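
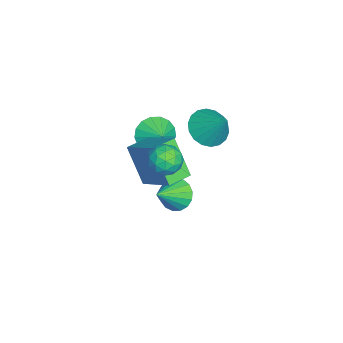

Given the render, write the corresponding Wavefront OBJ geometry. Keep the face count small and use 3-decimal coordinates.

v -1.077 -0.219 -3.753
v -0.511 -0.318 -4.472
v 0.037 -1.021 -2.767
v -0.391 0.066 -4.296
v -0.427 0.386 -3.995
v -0.612 0.567 -3.639
v -0.904 0.568 -3.309
v -1.235 0.388 -3.081
v -1.53 0.07 -3.007
v -1.721 -0.315 -3.104
v -1.765 -0.678 -3.35
v -1.65 -0.935 -3.688
v -1.405 -1.029 -4.041
v -1.084 -0.937 -4.329
v -0.762 -0.681 -4.484
v -2.353 1.181 0.209
v -1.78 1.736 -0.518
v -1.547 2.079 1.531
v -2.173 2.007 -0.462
v -2.602 2.115 -0.274
v -2.981 2.037 0.011
v -3.236 1.79 0.335
v -3.317 1.422 0.633
v -3.206 1.007 0.848
v -2.927 0.626 0.937
v -2.534 0.355 0.881
v -2.105 0.247 0.692
v -1.726 0.325 0.408
v -1.47 0.572 0.084
v -1.39 0.94 -0.215
v -1.5 1.355 -0.43
v 0.72 -1.553 -1.333
v -0.134 -2.354 0.482
v -0.171 -0.677 -1.366
v -1.025 -1.478 0.449
v 1.965 -0.242 -0.169
v 1.111 -1.043 1.646
v 1.074 0.634 -0.202
v 0.22 -0.167 1.613
v -2.88 -1.343 -0.979
v -2.282 -1.298 -1.817
v -2.1 -0.917 -0.401
v -2.518 -0.865 -1.817
v -2.837 -0.542 -1.626
v -3.166 -0.402 -1.286
v -3.429 -0.477 -0.876
v -3.566 -0.751 -0.49
v -3.546 -1.16 -0.215
v -3.374 -1.611 -0.116
v -3.088 -2.001 -0.215
v -2.755 -2.24 -0.489
v -2.45 -2.273 -0.875
v -2.244 -2.093 -1.285
v -2.183 -1.741 -1.625
v 2.57 0.441 2.275
v 3.321 0.093 2.552
v 2.039 -0.853 2.088
v 2.79 -1.201 2.365
v 2.274 -0.776 2.925
v 2.602 0.024 3.041
v 2.758 -0.784 1.599
v 3.086 0.016 1.715
v 3.437 -0.664 2.134
v 3.138 -0.659 2.953
v 2.222 -0.101 1.687
v 1.923 -0.096 2.506
v 2.992 0.381 2.43
v 2.368 -1.141 2.21
v 2.064 -0.891 2.54
v 2.506 -1.096 2.702
v 2.57 0.34 2.718
v 3.011 0.136 2.88
v 2.395 -0.376 3.1
v 2.349 -0.896 1.76
v 2.79 -1.1 1.922
v 2.854 0.336 1.938
v 3.296 0.131 2.1
v 2.965 -0.384 1.54
v 3.502 -0.269 2.347
v 3.19 -1.03 2.237
v 3.171 -0.784 1.787
v 3.364 -0.314 1.855
v 3.326 -0.266 2.828
v 3.014 -1.027 2.718
v 2.71 -0.777 3.048
v 2.903 -0.307 3.116
v 3.394 -0.711 2.583
v 2.346 0.267 1.922
v 2.034 -0.494 1.812
v 2.457 -0.453 1.524
v 2.65 0.017 1.592
v 2.17 0.27 2.403
v 1.858 -0.491 2.293
v 1.996 -0.446 2.785
v 2.189 0.024 2.853
v 1.966 -0.049 2.057
f 2 1 4
f 2 4 3
f 4 1 5
f 4 5 3
f 5 1 6
f 5 6 3
f 6 1 7
f 6 7 3
f 7 1 8
f 7 8 3
f 8 1 9
f 8 9 3
f 9 1 10
f 9 10 3
f 10 1 11
f 10 11 3
f 11 1 12
f 11 12 3
f 12 1 13
f 12 13 3
f 13 1 14
f 13 14 3
f 14 1 15
f 14 15 3
f 15 1 2
f 15 2 3
f 17 16 19
f 17 19 18
f 19 16 20
f 19 20 18
f 20 16 21
f 20 21 18
f 21 16 22
f 21 22 18
f 22 16 23
f 22 23 18
f 23 16 24
f 23 24 18
f 24 16 25
f 24 25 18
f 25 16 26
f 25 26 18
f 26 16 27
f 26 27 18
f 27 16 28
f 27 28 18
f 28 16 29
f 28 29 18
f 29 16 30
f 29 30 18
f 30 16 31
f 30 31 18
f 31 16 17
f 31 17 18
f 33 35 32
f 36 33 32
f 32 35 34
f 34 36 32
f 33 39 35
f 37 33 36
f 37 39 33
f 35 39 34
f 38 36 34
f 34 39 38
f 38 37 36
f 39 37 38
f 41 40 43
f 41 43 42
f 43 40 44
f 43 44 42
f 44 40 45
f 44 45 42
f 45 40 46
f 45 46 42
f 46 40 47
f 46 47 42
f 47 40 48
f 47 48 42
f 48 40 49
f 48 49 42
f 49 40 50
f 49 50 42
f 50 40 51
f 50 51 42
f 51 40 52
f 51 52 42
f 52 40 53
f 52 53 42
f 53 40 54
f 53 54 42
f 54 40 41
f 54 41 42
f 55 92 71
f 92 66 95
f 71 95 60
f 92 95 71
f 55 71 67
f 71 60 72
f 67 72 56
f 71 72 67
f 55 67 76
f 67 56 77
f 76 77 62
f 67 77 76
f 55 76 88
f 76 62 91
f 88 91 65
f 76 91 88
f 55 88 92
f 88 65 96
f 92 96 66
f 88 96 92
f 56 72 83
f 72 60 86
f 83 86 64
f 72 86 83
f 60 95 73
f 95 66 94
f 73 94 59
f 95 94 73
f 66 96 93
f 96 65 89
f 93 89 57
f 96 89 93
f 65 91 90
f 91 62 78
f 90 78 61
f 91 78 90
f 62 77 82
f 77 56 79
f 82 79 63
f 77 79 82
f 58 84 70
f 84 64 85
f 70 85 59
f 84 85 70
f 58 70 68
f 70 59 69
f 68 69 57
f 70 69 68
f 58 68 75
f 68 57 74
f 75 74 61
f 68 74 75
f 58 75 80
f 75 61 81
f 80 81 63
f 75 81 80
f 58 80 84
f 80 63 87
f 84 87 64
f 80 87 84
f 59 85 73
f 85 64 86
f 73 86 60
f 85 86 73
f 57 69 93
f 69 59 94
f 93 94 66
f 69 94 93
f 61 74 90
f 74 57 89
f 90 89 65
f 74 89 90
f 63 81 82
f 81 61 78
f 82 78 62
f 81 78 82
f 64 87 83
f 87 63 79
f 83 79 56
f 87 79 83



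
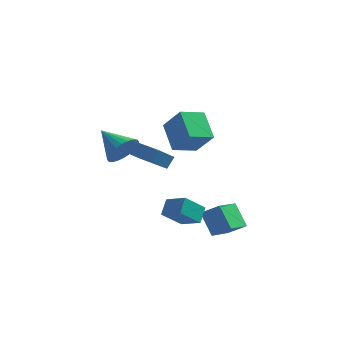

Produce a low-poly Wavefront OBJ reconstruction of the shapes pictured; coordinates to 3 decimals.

v -2.213 -0.465 0.038
v -1.643 -0.417 0.966
v -3.707 0.565 0.902
v -1.513 -0.063 0.77
v -1.488 0.23 0.463
v -1.574 0.417 0.091
v -1.758 0.47 -0.289
v -2.01 0.381 -0.619
v -2.294 0.162 -0.85
v -2.565 -0.151 -0.945
v -2.782 -0.513 -0.89
v -2.913 -0.867 -0.694
v -2.937 -1.16 -0.387
v -2.851 -1.347 -0.015
v -2.668 -1.4 0.366
v -2.415 -1.31 0.696
v -2.132 -1.092 0.926
v -1.861 -0.778 1.021
v -0.889 3.655 -0.038
v 0.205 3.16 1.447
v 0.273 4.712 -0.542
v 1.367 4.217 0.943
v -0.047 2.203 -1.143
v 1.047 1.708 0.342
v 1.115 3.26 -1.647
v 2.209 2.765 -0.162
v 2.531 -2.661 -2.976
v 3.563 -2.702 -2.255
v 3.11 -1.043 -3.714
v 4.142 -1.083 -2.992
v 3.318 -3.477 -4.148
v 4.35 -3.517 -3.426
v 3.897 -1.858 -4.885
v 4.929 -1.899 -4.164
v 0.518 -3.262 -2.99
v 1.675 -3.858 -2.35
v 0.609 -2.383 -2.335
v 1.766 -2.979 -1.695
v 1.474 -2.561 -4.065
v 2.631 -3.157 -3.425
v 1.565 -1.682 -3.41
v 2.722 -2.278 -2.77
v -0.855 -2.441 0.748
v -1.454 -3.445 1.765
v -0.572 -1.96 1.389
v -1.171 -2.964 2.406
v 0.891 -3.476 0.754
v 0.292 -4.48 1.771
v 1.174 -2.995 1.395
v 0.575 -3.999 2.412
f 2 1 4
f 2 4 3
f 4 1 5
f 4 5 3
f 5 1 6
f 5 6 3
f 6 1 7
f 6 7 3
f 7 1 8
f 7 8 3
f 8 1 9
f 8 9 3
f 9 1 10
f 9 10 3
f 10 1 11
f 10 11 3
f 11 1 12
f 11 12 3
f 12 1 13
f 12 13 3
f 13 1 14
f 13 14 3
f 14 1 15
f 14 15 3
f 15 1 16
f 15 16 3
f 16 1 17
f 16 17 3
f 17 1 18
f 17 18 3
f 18 1 2
f 18 2 3
f 20 22 19
f 23 20 19
f 19 22 21
f 21 23 19
f 20 26 22
f 24 20 23
f 24 26 20
f 22 26 21
f 25 23 21
f 21 26 25
f 25 24 23
f 26 24 25
f 28 30 27
f 31 28 27
f 27 30 29
f 29 31 27
f 28 34 30
f 32 28 31
f 32 34 28
f 30 34 29
f 33 31 29
f 29 34 33
f 33 32 31
f 34 32 33
f 36 38 35
f 39 36 35
f 35 38 37
f 37 39 35
f 36 42 38
f 40 36 39
f 40 42 36
f 38 42 37
f 41 39 37
f 37 42 41
f 41 40 39
f 42 40 41
f 44 46 43
f 47 44 43
f 43 46 45
f 45 47 43
f 44 50 46
f 48 44 47
f 48 50 44
f 46 50 45
f 49 47 45
f 45 50 49
f 49 48 47
f 50 48 49



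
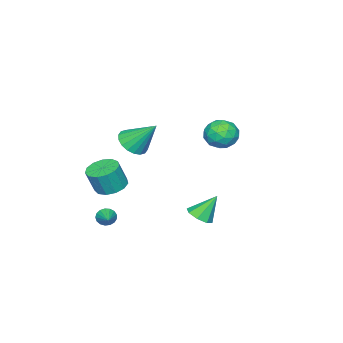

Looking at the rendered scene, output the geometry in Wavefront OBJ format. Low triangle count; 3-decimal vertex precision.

v -4.497 -0.583 -0.29
v -3.559 -0.32 -0.377
v -4.161 -1.34 1.057
v -3.223 -1.077 0.97
v -3.903 -0.403 1.165
v -4.111 0.065 0.332
v -3.609 -1.725 0.348
v -3.817 -1.257 -0.485
v -3.01 -1.026 0.017
v -3.192 -0.209 0.522
v -4.528 -1.451 0.158
v -4.71 -0.634 0.663
v -4.058 -0.385 -0.452
v -3.662 -1.275 1.132
v -4.062 -0.879 1.246
v -3.511 -0.724 1.195
v -4.382 -0.158 -0.035
v -3.831 -0.004 -0.086
v -4.033 -0.053 0.82
v -3.889 -1.656 0.766
v -3.338 -1.502 0.715
v -4.209 -0.936 -0.515
v -3.658 -0.781 -0.566
v -3.687 -1.607 -0.14
v -3.184 -0.646 -0.271
v -2.986 -1.091 0.521
v -3.213 -1.472 0.155
v -3.335 -1.197 -0.335
v -3.291 -0.165 0.025
v -3.093 -0.61 0.818
v -3.493 -0.214 0.932
v -3.615 0.061 0.442
v -2.968 -0.58 0.257
v -4.627 -1.05 -0.138
v -4.429 -1.495 0.655
v -4.105 -1.721 0.238
v -4.227 -1.446 -0.252
v -4.734 -0.569 0.159
v -4.536 -1.014 0.951
v -4.385 -0.463 1.015
v -4.507 -0.188 0.525
v -4.752 -1.08 0.423
v 2.625 -3.197 -3.395
v 2.942 -3.331 -3.798
v 3.475 -2.423 -2.985
v 2.808 -3.136 -3.889
v 2.632 -2.955 -3.866
v 2.455 -2.829 -3.736
v 2.316 -2.787 -3.527
v 2.249 -2.84 -3.289
v 2.267 -2.974 -3.074
v 2.368 -3.159 -2.933
v 2.528 -3.353 -2.898
v 2.71 -3.511 -2.977
v 2.872 -3.597 -3.151
v 2.979 -3.592 -3.382
v 3.004 -3.496 -3.615
v 1.464 -3.74 -1.889
v 2.011 -3.052 -1.934
v 2.423 -3.292 -0.596
v 1.876 -3.98 -0.551
v 1.578 -2.876 -1.768
v 1.99 -3.116 -0.431
v 1.109 -2.974 -1.642
v 1.521 -3.214 -0.304
v 0.752 -3.315 -1.593
v 1.164 -3.555 -0.256
v 0.622 -3.791 -1.638
v 1.034 -4.032 -0.301
v 0.759 -4.251 -1.763
v 1.171 -4.491 -0.426
v 1.12 -4.549 -1.928
v 1.532 -4.789 -0.591
v 1.59 -4.589 -2.08
v 2.002 -4.83 -0.743
v 2.02 -4.36 -2.172
v 2.432 -4.601 -0.834
v 2.274 -3.934 -2.173
v 2.686 -4.175 -0.836
v 2.27 -3.447 -2.084
v 2.682 -3.687 -0.747
v 1.476 1.499 -2.29
v 2.122 1.795 -2.085
v 0.824 2.061 -1.05
v 1.815 2.147 -2.406
v 1.309 2.118 -2.659
v 0.901 1.727 -2.696
v 0.83 1.202 -2.496
v 1.137 0.851 -2.175
v 1.643 0.879 -1.922
v 2.051 1.27 -1.885
v 0.528 -3.089 0.939
v 1.414 -3.114 1.097
v 0.312 -1.831 2.361
v 1.38 -2.818 0.83
v 1.176 -2.576 0.584
v 0.845 -2.435 0.409
v 0.451 -2.423 0.339
v 0.072 -2.544 0.387
v -0.217 -2.772 0.546
v -0.358 -3.063 0.782
v -0.323 -3.359 1.049
v -0.12 -3.602 1.295
v 0.211 -3.743 1.47
v 0.605 -3.754 1.54
v 0.984 -3.634 1.491
v 1.273 -3.406 1.333
f 1 38 17
f 38 12 41
f 17 41 6
f 38 41 17
f 1 17 13
f 17 6 18
f 13 18 2
f 17 18 13
f 1 13 22
f 13 2 23
f 22 23 8
f 13 23 22
f 1 22 34
f 22 8 37
f 34 37 11
f 22 37 34
f 1 34 38
f 34 11 42
f 38 42 12
f 34 42 38
f 2 18 29
f 18 6 32
f 29 32 10
f 18 32 29
f 6 41 19
f 41 12 40
f 19 40 5
f 41 40 19
f 12 42 39
f 42 11 35
f 39 35 3
f 42 35 39
f 11 37 36
f 37 8 24
f 36 24 7
f 37 24 36
f 8 23 28
f 23 2 25
f 28 25 9
f 23 25 28
f 4 30 16
f 30 10 31
f 16 31 5
f 30 31 16
f 4 16 14
f 16 5 15
f 14 15 3
f 16 15 14
f 4 14 21
f 14 3 20
f 21 20 7
f 14 20 21
f 4 21 26
f 21 7 27
f 26 27 9
f 21 27 26
f 4 26 30
f 26 9 33
f 30 33 10
f 26 33 30
f 5 31 19
f 31 10 32
f 19 32 6
f 31 32 19
f 3 15 39
f 15 5 40
f 39 40 12
f 15 40 39
f 7 20 36
f 20 3 35
f 36 35 11
f 20 35 36
f 9 27 28
f 27 7 24
f 28 24 8
f 27 24 28
f 10 33 29
f 33 9 25
f 29 25 2
f 33 25 29
f 44 43 46
f 44 46 45
f 46 43 47
f 46 47 45
f 47 43 48
f 47 48 45
f 48 43 49
f 48 49 45
f 49 43 50
f 49 50 45
f 50 43 51
f 50 51 45
f 51 43 52
f 51 52 45
f 52 43 53
f 52 53 45
f 53 43 54
f 53 54 45
f 54 43 55
f 54 55 45
f 55 43 56
f 55 56 45
f 56 43 57
f 56 57 45
f 57 43 44
f 57 44 45
f 59 58 62
f 59 62 60
f 60 62 63
f 60 63 61
f 62 58 64
f 62 64 63
f 63 64 65
f 63 65 61
f 64 58 66
f 64 66 65
f 65 66 67
f 65 67 61
f 66 58 68
f 66 68 67
f 67 68 69
f 67 69 61
f 68 58 70
f 68 70 69
f 69 70 71
f 69 71 61
f 70 58 72
f 70 72 71
f 71 72 73
f 71 73 61
f 72 58 74
f 72 74 73
f 73 74 75
f 73 75 61
f 74 58 76
f 74 76 75
f 75 76 77
f 75 77 61
f 76 58 78
f 76 78 77
f 77 78 79
f 77 79 61
f 78 58 80
f 78 80 79
f 79 80 81
f 79 81 61
f 80 58 59
f 80 59 81
f 81 59 60
f 81 60 61
f 83 82 85
f 83 85 84
f 85 82 86
f 85 86 84
f 86 82 87
f 86 87 84
f 87 82 88
f 87 88 84
f 88 82 89
f 88 89 84
f 89 82 90
f 89 90 84
f 90 82 91
f 90 91 84
f 91 82 83
f 91 83 84
f 93 92 95
f 93 95 94
f 95 92 96
f 95 96 94
f 96 92 97
f 96 97 94
f 97 92 98
f 97 98 94
f 98 92 99
f 98 99 94
f 99 92 100
f 99 100 94
f 100 92 101
f 100 101 94
f 101 92 102
f 101 102 94
f 102 92 103
f 102 103 94
f 103 92 104
f 103 104 94
f 104 92 105
f 104 105 94
f 105 92 106
f 105 106 94
f 106 92 107
f 106 107 94
f 107 92 93
f 107 93 94



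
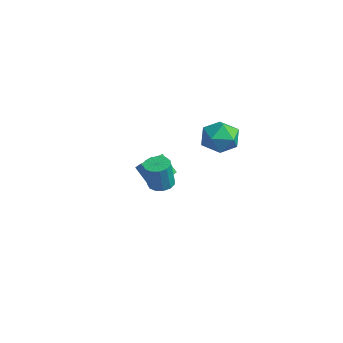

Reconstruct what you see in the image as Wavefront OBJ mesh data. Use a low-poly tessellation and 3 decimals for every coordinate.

v 3.578 -1.985 1.569
v 4.118 -2.18 1.433
v 4.342 -2.51 2.796
v 3.802 -2.315 2.931
v 4.151 -1.857 1.506
v 4.374 -2.187 2.869
v 4.001 -1.575 1.598
v 4.225 -1.905 2.961
v 3.718 -1.423 1.682
v 3.941 -1.753 3.045
v 3.39 -1.45 1.729
v 3.613 -1.779 3.092
v 3.122 -1.646 1.725
v 3.345 -1.976 3.088
v 2.999 -1.95 1.672
v 3.222 -2.28 3.035
v 3.06 -2.265 1.586
v 3.283 -2.595 2.949
v 3.285 -2.492 1.494
v 3.509 -2.822 2.857
v 3.604 -2.557 1.426
v 3.827 -2.887 2.789
v 3.915 -2.441 1.403
v 4.138 -2.771 2.766
v -0.129 3.611 1.214
v 0.583 3.702 1.91
v 0.137 2.018 1.15
v 0.849 2.109 1.846
v -0.109 2.253 2.09
v -0.274 3.237 2.129
v 0.994 2.483 0.931
v 0.829 3.467 0.97
v 1.276 3.005 1.735
v 0.595 2.862 2.451
v 0.125 2.858 0.609
v -0.556 2.715 1.325
v -2.062 0.569 -2.187
v -2.889 0.304 -1.302
v -2.197 1.778 -1.951
v -3.024 1.513 -1.066
v -1.436 0.527 -1.614
v -2.263 0.262 -0.729
v -1.571 1.736 -1.378
v -2.398 1.471 -0.493
f 2 1 5
f 2 5 3
f 3 5 6
f 3 6 4
f 5 1 7
f 5 7 6
f 6 7 8
f 6 8 4
f 7 1 9
f 7 9 8
f 8 9 10
f 8 10 4
f 9 1 11
f 9 11 10
f 10 11 12
f 10 12 4
f 11 1 13
f 11 13 12
f 12 13 14
f 12 14 4
f 13 1 15
f 13 15 14
f 14 15 16
f 14 16 4
f 15 1 17
f 15 17 16
f 16 17 18
f 16 18 4
f 17 1 19
f 17 19 18
f 18 19 20
f 18 20 4
f 19 1 21
f 19 21 20
f 20 21 22
f 20 22 4
f 21 1 23
f 21 23 22
f 22 23 24
f 22 24 4
f 23 1 2
f 23 2 24
f 24 2 3
f 24 3 4
f 25 36 30
f 25 30 26
f 25 26 32
f 25 32 35
f 25 35 36
f 26 30 34
f 30 36 29
f 36 35 27
f 35 32 31
f 32 26 33
f 28 34 29
f 28 29 27
f 28 27 31
f 28 31 33
f 28 33 34
f 29 34 30
f 27 29 36
f 31 27 35
f 33 31 32
f 34 33 26
f 38 40 37
f 41 38 37
f 37 40 39
f 39 41 37
f 38 44 40
f 42 38 41
f 42 44 38
f 40 44 39
f 43 41 39
f 39 44 43
f 43 42 41
f 44 42 43



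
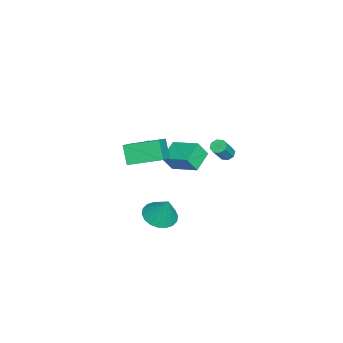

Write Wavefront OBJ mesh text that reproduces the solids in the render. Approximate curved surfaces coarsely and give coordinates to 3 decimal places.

v -1.725 2.337 -1.006
v -1.302 2.49 -1.286
v -0.392 2.116 -0.114
v -0.815 1.963 0.166
v -1.46 2.792 -1.066
v -0.55 2.418 0.106
v -1.774 2.828 -0.811
v -0.864 2.453 0.361
v -2.059 2.576 -0.671
v -1.149 2.201 0.501
v -2.148 2.184 -0.726
v -1.238 1.81 0.446
v -1.99 1.882 -0.946
v -1.08 1.508 0.226
v -1.676 1.847 -1.201
v -0.766 1.472 -0.029
v -1.391 2.099 -1.341
v -0.481 1.724 -0.169
v -0.938 -3.301 -0.311
v 0.581 -3.406 0.532
v -1.11 -1.195 0.262
v 0.409 -1.299 1.105
v -0.249 -2.921 -1.505
v 1.27 -3.025 -0.662
v -0.421 -0.814 -0.932
v 1.098 -0.919 -0.089
v 3.648 -0.663 -3.027
v 4.486 -0.171 -3.474
v 4.132 -0.077 -1.473
v 4.146 0.161 -3.493
v 3.706 0.33 -3.42
v 3.256 0.303 -3.269
v 2.883 0.083 -3.07
v 2.661 -0.284 -2.863
v 2.635 -0.726 -2.688
v 2.81 -1.155 -2.58
v 3.15 -1.488 -2.561
v 3.589 -1.657 -2.634
v 4.04 -1.629 -2.785
v 4.413 -1.41 -2.984
v 4.635 -1.043 -3.191
v 4.661 -0.601 -3.366
v -5.12 -0.847 -3.496
v -4.793 -1.412 -2.442
v -4.25 0.839 -2.862
v -3.923 0.273 -1.808
v -3.777 -1.293 -4.152
v -3.45 -1.859 -3.098
v -2.907 0.392 -3.518
v -2.58 -0.173 -2.464
v -3.202 -3.112 -2.425
v -2.773 -3.355 -2.767
v -1.27 -2.552 -1.457
v -1.698 -2.308 -1.115
v -2.843 -3.015 -2.896
v -1.34 -2.211 -1.586
v -3.05 -2.711 -2.845
v -1.546 -1.908 -1.535
v -3.315 -2.561 -2.634
v -1.811 -1.757 -1.324
v -3.536 -2.621 -2.342
v -2.033 -1.817 -1.032
v -3.63 -2.868 -2.083
v -2.127 -2.065 -0.773
v -3.56 -3.209 -1.954
v -2.057 -2.405 -0.644
v -3.354 -3.512 -2.005
v -1.85 -2.709 -0.695
v -3.089 -3.663 -2.216
v -1.585 -2.859 -0.906
v -2.867 -3.603 -2.508
v -1.364 -2.799 -1.198
f 2 1 5
f 2 5 3
f 3 5 6
f 3 6 4
f 5 1 7
f 5 7 6
f 6 7 8
f 6 8 4
f 7 1 9
f 7 9 8
f 8 9 10
f 8 10 4
f 9 1 11
f 9 11 10
f 10 11 12
f 10 12 4
f 11 1 13
f 11 13 12
f 12 13 14
f 12 14 4
f 13 1 15
f 13 15 14
f 14 15 16
f 14 16 4
f 15 1 17
f 15 17 16
f 16 17 18
f 16 18 4
f 17 1 2
f 17 2 18
f 18 2 3
f 18 3 4
f 20 22 19
f 23 20 19
f 19 22 21
f 21 23 19
f 20 26 22
f 24 20 23
f 24 26 20
f 22 26 21
f 25 23 21
f 21 26 25
f 25 24 23
f 26 24 25
f 28 27 30
f 28 30 29
f 30 27 31
f 30 31 29
f 31 27 32
f 31 32 29
f 32 27 33
f 32 33 29
f 33 27 34
f 33 34 29
f 34 27 35
f 34 35 29
f 35 27 36
f 35 36 29
f 36 27 37
f 36 37 29
f 37 27 38
f 37 38 29
f 38 27 39
f 38 39 29
f 39 27 40
f 39 40 29
f 40 27 41
f 40 41 29
f 41 27 42
f 41 42 29
f 42 27 28
f 42 28 29
f 44 46 43
f 47 44 43
f 43 46 45
f 45 47 43
f 44 50 46
f 48 44 47
f 48 50 44
f 46 50 45
f 49 47 45
f 45 50 49
f 49 48 47
f 50 48 49
f 52 51 55
f 52 55 53
f 53 55 56
f 53 56 54
f 55 51 57
f 55 57 56
f 56 57 58
f 56 58 54
f 57 51 59
f 57 59 58
f 58 59 60
f 58 60 54
f 59 51 61
f 59 61 60
f 60 61 62
f 60 62 54
f 61 51 63
f 61 63 62
f 62 63 64
f 62 64 54
f 63 51 65
f 63 65 64
f 64 65 66
f 64 66 54
f 65 51 67
f 65 67 66
f 66 67 68
f 66 68 54
f 67 51 69
f 67 69 68
f 68 69 70
f 68 70 54
f 69 51 71
f 69 71 70
f 70 71 72
f 70 72 54
f 71 51 52
f 71 52 72
f 72 52 53
f 72 53 54



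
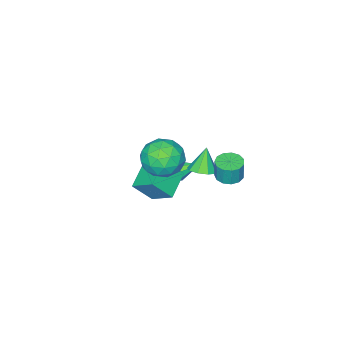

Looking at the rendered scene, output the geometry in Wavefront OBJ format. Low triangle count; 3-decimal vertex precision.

v -0.868 2.743 -0.103
v -0.349 2.175 -0.101
v -0.272 2.249 1.104
v -0.792 2.817 1.103
v -0.125 2.545 -0.138
v -0.048 2.619 1.067
v -0.138 2.978 -0.164
v -0.061 3.052 1.042
v -0.382 3.336 -0.17
v -0.305 3.41 1.035
v -0.781 3.506 -0.155
v -0.704 3.58 1.051
v -1.208 3.434 -0.123
v -1.131 3.508 1.082
v -1.527 3.143 -0.085
v -1.45 3.216 1.12
v -1.637 2.724 -0.053
v -1.56 2.798 1.153
v -1.503 2.312 -0.036
v -1.426 2.385 1.169
v -1.167 2.036 -0.04
v -1.091 2.11 1.165
v -0.737 1.985 -0.065
v -0.66 2.059 1.141
v -2.064 -2.137 -3.575
v -1.673 -2.21 -2.986
v -2.836 -1.183 -2.945
v -1.477 -1.83 -3.321
v -1.624 -1.63 -3.805
v -2.029 -1.727 -4.154
v -2.455 -2.065 -4.163
v -2.651 -2.445 -3.828
v -2.504 -2.645 -3.345
v -2.099 -2.547 -2.996
v 3.632 2.911 3.032
v 3.971 2.349 4.072
v 2.329 1.451 2.668
v 2.668 0.889 3.708
v 2.047 1.95 3.756
v 2.852 2.852 3.981
v 3.448 0.948 2.759
v 4.253 1.85 2.984
v 3.857 1.136 3.903
v 2.991 1.755 4.52
v 3.309 2.045 2.22
v 2.443 2.664 2.837
v 3.916 2.758 3.584
v 2.384 1.042 3.156
v 2.019 1.665 3.184
v 2.218 1.335 3.796
v 3.258 3.054 3.531
v 3.457 2.724 4.142
v 2.326 2.489 3.956
v 2.843 1.076 2.598
v 3.042 0.746 3.209
v 4.082 2.465 2.944
v 4.281 2.135 3.556
v 3.974 1.311 2.784
v 4.048 1.715 4.096
v 3.282 0.857 3.882
v 3.741 0.891 3.324
v 4.214 1.422 3.457
v 3.539 2.079 4.459
v 2.773 1.22 4.245
v 2.408 1.844 4.273
v 2.882 2.374 4.405
v 3.472 1.365 4.36
v 3.527 2.58 2.495
v 2.761 1.721 2.281
v 3.418 1.426 2.335
v 3.892 1.956 2.467
v 3.018 2.943 2.858
v 2.252 2.085 2.644
v 2.086 2.378 3.283
v 2.559 2.909 3.416
v 2.828 2.435 2.38
v -0.583 1.111 -0.544
v 0.081 1.395 -0.176
v -1.197 0.829 0.784
v -0.281 1.806 -0.256
v -0.785 1.893 -0.471
v -1.194 1.614 -0.719
v -1.317 1.1 -0.886
v -1.097 0.591 -0.892
v -0.636 0.326 -0.736
v -0.15 0.429 -0.489
v 0.133 0.851 -0.268
v 0.671 -0.498 -1.177
v 1.446 -1.174 -0.031
v 0.515 0.816 -0.296
v 1.29 0.14 0.851
v 2.13 0.1 -1.811
v 2.905 -0.576 -0.664
v 1.974 1.414 -0.929
v 2.749 0.738 0.217
f 2 1 5
f 2 5 3
f 3 5 6
f 3 6 4
f 5 1 7
f 5 7 6
f 6 7 8
f 6 8 4
f 7 1 9
f 7 9 8
f 8 9 10
f 8 10 4
f 9 1 11
f 9 11 10
f 10 11 12
f 10 12 4
f 11 1 13
f 11 13 12
f 12 13 14
f 12 14 4
f 13 1 15
f 13 15 14
f 14 15 16
f 14 16 4
f 15 1 17
f 15 17 16
f 16 17 18
f 16 18 4
f 17 1 19
f 17 19 18
f 18 19 20
f 18 20 4
f 19 1 21
f 19 21 20
f 20 21 22
f 20 22 4
f 21 1 23
f 21 23 22
f 22 23 24
f 22 24 4
f 23 1 2
f 23 2 24
f 24 2 3
f 24 3 4
f 26 25 28
f 26 28 27
f 28 25 29
f 28 29 27
f 29 25 30
f 29 30 27
f 30 25 31
f 30 31 27
f 31 25 32
f 31 32 27
f 32 25 33
f 32 33 27
f 33 25 34
f 33 34 27
f 34 25 26
f 34 26 27
f 35 72 51
f 72 46 75
f 51 75 40
f 72 75 51
f 35 51 47
f 51 40 52
f 47 52 36
f 51 52 47
f 35 47 56
f 47 36 57
f 56 57 42
f 47 57 56
f 35 56 68
f 56 42 71
f 68 71 45
f 56 71 68
f 35 68 72
f 68 45 76
f 72 76 46
f 68 76 72
f 36 52 63
f 52 40 66
f 63 66 44
f 52 66 63
f 40 75 53
f 75 46 74
f 53 74 39
f 75 74 53
f 46 76 73
f 76 45 69
f 73 69 37
f 76 69 73
f 45 71 70
f 71 42 58
f 70 58 41
f 71 58 70
f 42 57 62
f 57 36 59
f 62 59 43
f 57 59 62
f 38 64 50
f 64 44 65
f 50 65 39
f 64 65 50
f 38 50 48
f 50 39 49
f 48 49 37
f 50 49 48
f 38 48 55
f 48 37 54
f 55 54 41
f 48 54 55
f 38 55 60
f 55 41 61
f 60 61 43
f 55 61 60
f 38 60 64
f 60 43 67
f 64 67 44
f 60 67 64
f 39 65 53
f 65 44 66
f 53 66 40
f 65 66 53
f 37 49 73
f 49 39 74
f 73 74 46
f 49 74 73
f 41 54 70
f 54 37 69
f 70 69 45
f 54 69 70
f 43 61 62
f 61 41 58
f 62 58 42
f 61 58 62
f 44 67 63
f 67 43 59
f 63 59 36
f 67 59 63
f 78 77 80
f 78 80 79
f 80 77 81
f 80 81 79
f 81 77 82
f 81 82 79
f 82 77 83
f 82 83 79
f 83 77 84
f 83 84 79
f 84 77 85
f 84 85 79
f 85 77 86
f 85 86 79
f 86 77 87
f 86 87 79
f 87 77 78
f 87 78 79
f 89 91 88
f 92 89 88
f 88 91 90
f 90 92 88
f 89 95 91
f 93 89 92
f 93 95 89
f 91 95 90
f 94 92 90
f 90 95 94
f 94 93 92
f 95 93 94



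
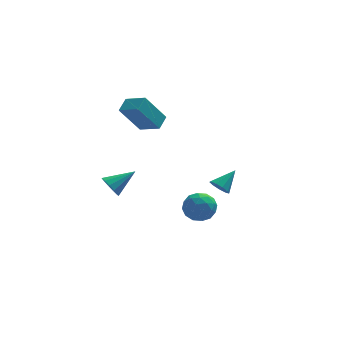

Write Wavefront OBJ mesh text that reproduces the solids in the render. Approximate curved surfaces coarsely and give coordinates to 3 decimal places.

v -3.339 2.749 -2.531
v -2.9 2.398 -3.072
v -1.901 3.251 -1.689
v -2.962 2.81 -3.211
v -3.144 3.203 -3.135
v -3.388 3.451 -2.866
v -3.616 3.477 -2.492
v -3.756 3.271 -2.129
v -3.764 2.9 -1.895
v -3.637 2.48 -1.862
v -3.415 2.146 -2.041
v -3.169 2.003 -2.376
v -2.977 2.097 -2.76
v 0.817 -2.754 0.072
v 1.324 -2.61 -0.739
v 0.436 -4.19 -0.421
v 0.943 -4.046 -1.232
v 1.401 -4.133 -0.385
v 1.637 -3.245 -0.08
v 0.123 -3.555 -1.08
v 0.359 -2.667 -0.775
v 0.895 -3.105 -1.451
v 1.685 -3.462 -1.022
v 0.075 -3.338 -0.138
v 0.865 -3.695 0.291
v 1.104 -2.556 -0.29
v 0.656 -4.244 -0.87
v 0.925 -4.295 -0.372
v 1.223 -4.21 -0.849
v 1.288 -2.93 0.097
v 1.586 -2.845 -0.38
v 1.631 -3.74 -0.171
v 0.174 -3.955 -0.78
v 0.472 -3.87 -1.257
v 0.537 -2.59 -0.311
v 0.835 -2.505 -0.788
v 0.129 -3.06 -0.989
v 1.15 -2.762 -1.186
v 0.926 -3.606 -1.475
v 0.444 -3.317 -1.386
v 0.583 -2.796 -1.207
v 1.614 -2.972 -0.933
v 1.39 -3.816 -1.223
v 1.659 -3.867 -0.725
v 1.798 -3.346 -0.546
v 1.362 -3.263 -1.352
v 0.37 -2.984 0.063
v 0.146 -3.828 -0.227
v -0.038 -3.454 -0.614
v 0.101 -2.933 -0.435
v 0.834 -3.194 0.315
v 0.61 -4.038 0.026
v 1.177 -4.004 0.047
v 1.316 -3.483 0.226
v 0.398 -3.537 0.192
v -1.891 0.821 4.544
v -1.458 1.582 4.983
v -2.867 1.653 4.063
v -2.434 2.415 4.502
v -0.746 1.165 2.818
v -0.313 1.927 3.257
v -1.722 1.998 2.337
v -1.289 2.759 2.776
v 2.786 3.392 -3.362
v 3.307 3.134 -3.734
v 3.774 4.088 -2.458
v 3.175 3.552 -3.91
v 2.86 3.894 -3.83
v 2.511 4.002 -3.531
v 2.29 3.824 -3.154
v 2.302 3.444 -2.874
v 2.54 3.04 -2.823
v 2.893 2.8 -3.024
v 3.196 2.837 -3.384
f 2 1 4
f 2 4 3
f 4 1 5
f 4 5 3
f 5 1 6
f 5 6 3
f 6 1 7
f 6 7 3
f 7 1 8
f 7 8 3
f 8 1 9
f 8 9 3
f 9 1 10
f 9 10 3
f 10 1 11
f 10 11 3
f 11 1 12
f 11 12 3
f 12 1 13
f 12 13 3
f 13 1 2
f 13 2 3
f 14 51 30
f 51 25 54
f 30 54 19
f 51 54 30
f 14 30 26
f 30 19 31
f 26 31 15
f 30 31 26
f 14 26 35
f 26 15 36
f 35 36 21
f 26 36 35
f 14 35 47
f 35 21 50
f 47 50 24
f 35 50 47
f 14 47 51
f 47 24 55
f 51 55 25
f 47 55 51
f 15 31 42
f 31 19 45
f 42 45 23
f 31 45 42
f 19 54 32
f 54 25 53
f 32 53 18
f 54 53 32
f 25 55 52
f 55 24 48
f 52 48 16
f 55 48 52
f 24 50 49
f 50 21 37
f 49 37 20
f 50 37 49
f 21 36 41
f 36 15 38
f 41 38 22
f 36 38 41
f 17 43 29
f 43 23 44
f 29 44 18
f 43 44 29
f 17 29 27
f 29 18 28
f 27 28 16
f 29 28 27
f 17 27 34
f 27 16 33
f 34 33 20
f 27 33 34
f 17 34 39
f 34 20 40
f 39 40 22
f 34 40 39
f 17 39 43
f 39 22 46
f 43 46 23
f 39 46 43
f 18 44 32
f 44 23 45
f 32 45 19
f 44 45 32
f 16 28 52
f 28 18 53
f 52 53 25
f 28 53 52
f 20 33 49
f 33 16 48
f 49 48 24
f 33 48 49
f 22 40 41
f 40 20 37
f 41 37 21
f 40 37 41
f 23 46 42
f 46 22 38
f 42 38 15
f 46 38 42
f 57 59 56
f 60 57 56
f 56 59 58
f 58 60 56
f 57 63 59
f 61 57 60
f 61 63 57
f 59 63 58
f 62 60 58
f 58 63 62
f 62 61 60
f 63 61 62
f 65 64 67
f 65 67 66
f 67 64 68
f 67 68 66
f 68 64 69
f 68 69 66
f 69 64 70
f 69 70 66
f 70 64 71
f 70 71 66
f 71 64 72
f 71 72 66
f 72 64 73
f 72 73 66
f 73 64 74
f 73 74 66
f 74 64 65
f 74 65 66



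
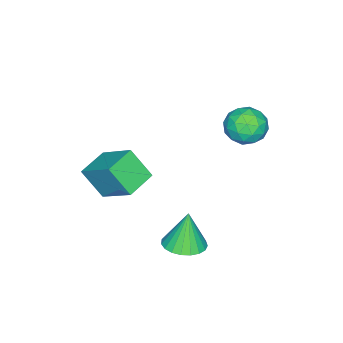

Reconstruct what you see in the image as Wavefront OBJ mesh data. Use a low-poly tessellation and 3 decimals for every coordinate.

v 1.624 -3.397 0.931
v 1.688 -4.139 1.898
v 1.89 -2.185 1.843
v 1.954 -2.927 2.81
v 2.706 -3.513 0.77
v 2.77 -4.255 1.737
v 2.972 -2.301 1.682
v 3.036 -3.043 2.649
v 2.297 -0.783 -0.621
v 2.94 -1.103 -0.491
v 2.023 -0.797 0.701
v 3.012 -0.809 -0.473
v 2.96 -0.51 -0.48
v 2.793 -0.258 -0.512
v 2.541 -0.097 -0.562
v 2.247 -0.054 -0.623
v 1.961 -0.138 -0.683
v 1.734 -0.332 -0.733
v 1.604 -0.605 -0.763
v 1.594 -0.908 -0.769
v 1.705 -1.19 -0.749
v 1.919 -1.401 -0.706
v 2.199 -1.505 -0.65
v 2.495 -1.484 -0.588
v 2.757 -1.342 -0.532
v -0.092 0.617 3.457
v 0.539 0.262 3.641
v -0.739 -0.282 3.939
v -0.108 -0.637 4.123
v -0.296 -0.004 4.472
v 0.104 0.551 4.174
v -0.304 -0.571 3.406
v 0.096 -0.016 3.108
v 0.407 -0.473 3.609
v 0.413 -0.122 4.268
v -0.613 0.102 3.312
v -0.607 0.453 3.971
v 0.28 0.518 3.506
v -0.48 -0.538 4.074
v -0.591 -0.166 4.279
v -0.22 -0.375 4.387
v 0.025 0.688 3.82
v 0.395 0.48 3.928
v -0.095 0.323 4.417
v -0.595 -0.5 3.652
v -0.225 -0.708 3.76
v 0.02 0.355 3.193
v 0.391 0.146 3.301
v -0.105 -0.343 3.163
v 0.574 -0.122 3.596
v 0.193 -0.65 3.88
v 0.078 -0.612 3.458
v 0.313 -0.285 3.283
v 0.577 0.084 3.983
v 0.196 -0.444 4.267
v 0.086 -0.072 4.472
v 0.321 0.254 4.297
v 0.5 -0.348 3.965
v -0.396 0.424 3.313
v -0.777 -0.104 3.597
v -0.521 -0.274 3.283
v -0.286 0.052 3.108
v -0.393 0.63 3.7
v -0.774 0.102 3.984
v -0.513 0.265 4.297
v -0.278 0.592 4.122
v -0.7 0.328 3.615
f 2 4 1
f 5 2 1
f 1 4 3
f 3 5 1
f 2 8 4
f 6 2 5
f 6 8 2
f 4 8 3
f 7 5 3
f 3 8 7
f 7 6 5
f 8 6 7
f 10 9 12
f 10 12 11
f 12 9 13
f 12 13 11
f 13 9 14
f 13 14 11
f 14 9 15
f 14 15 11
f 15 9 16
f 15 16 11
f 16 9 17
f 16 17 11
f 17 9 18
f 17 18 11
f 18 9 19
f 18 19 11
f 19 9 20
f 19 20 11
f 20 9 21
f 20 21 11
f 21 9 22
f 21 22 11
f 22 9 23
f 22 23 11
f 23 9 24
f 23 24 11
f 24 9 25
f 24 25 11
f 25 9 10
f 25 10 11
f 26 63 42
f 63 37 66
f 42 66 31
f 63 66 42
f 26 42 38
f 42 31 43
f 38 43 27
f 42 43 38
f 26 38 47
f 38 27 48
f 47 48 33
f 38 48 47
f 26 47 59
f 47 33 62
f 59 62 36
f 47 62 59
f 26 59 63
f 59 36 67
f 63 67 37
f 59 67 63
f 27 43 54
f 43 31 57
f 54 57 35
f 43 57 54
f 31 66 44
f 66 37 65
f 44 65 30
f 66 65 44
f 37 67 64
f 67 36 60
f 64 60 28
f 67 60 64
f 36 62 61
f 62 33 49
f 61 49 32
f 62 49 61
f 33 48 53
f 48 27 50
f 53 50 34
f 48 50 53
f 29 55 41
f 55 35 56
f 41 56 30
f 55 56 41
f 29 41 39
f 41 30 40
f 39 40 28
f 41 40 39
f 29 39 46
f 39 28 45
f 46 45 32
f 39 45 46
f 29 46 51
f 46 32 52
f 51 52 34
f 46 52 51
f 29 51 55
f 51 34 58
f 55 58 35
f 51 58 55
f 30 56 44
f 56 35 57
f 44 57 31
f 56 57 44
f 28 40 64
f 40 30 65
f 64 65 37
f 40 65 64
f 32 45 61
f 45 28 60
f 61 60 36
f 45 60 61
f 34 52 53
f 52 32 49
f 53 49 33
f 52 49 53
f 35 58 54
f 58 34 50
f 54 50 27
f 58 50 54



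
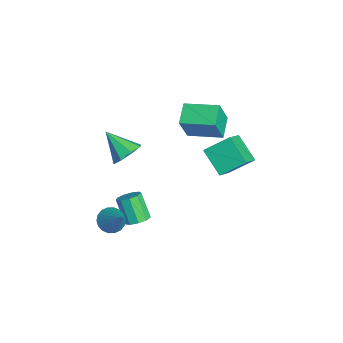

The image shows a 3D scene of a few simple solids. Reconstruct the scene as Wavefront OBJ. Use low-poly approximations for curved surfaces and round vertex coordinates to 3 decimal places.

v -2.357 -2.434 0.832
v -1.49 -2.915 1.18
v -3.463 -3.506 2.108
v -1.659 -2.248 1.594
v -2.236 -1.69 1.563
v -2.884 -1.567 1.103
v -3.223 -1.953 0.485
v -3.055 -2.62 0.07
v -2.477 -3.178 0.102
v -1.83 -3.301 0.561
v -0.199 -3.752 -3.101
v 0.27 -3.278 -3.676
v 1.159 -3.248 -1.579
v 0.015 -3.017 -3.535
v -0.283 -2.901 -3.308
v -0.563 -2.954 -3.04
v -0.772 -3.164 -2.784
v -0.867 -3.492 -2.591
v -0.829 -3.87 -2.499
v -0.667 -4.226 -2.526
v -0.412 -4.487 -2.667
v -0.114 -4.603 -2.894
v 0.166 -4.551 -3.161
v 0.375 -4.34 -3.417
v 0.47 -4.013 -3.61
v 0.432 -3.634 -3.703
v -0.705 -2.125 -3.904
v -0.172 -2.66 -3.708
v -1.102 -3.049 -2.241
v -1.635 -2.515 -2.436
v -0.041 -2.187 -3.499
v -0.971 -2.576 -2.032
v -0.221 -1.685 -3.48
v -1.151 -2.074 -2.013
v -0.627 -1.389 -3.659
v -1.557 -1.778 -2.192
v -1.07 -1.438 -3.952
v -2 -1.827 -2.485
v -1.342 -1.808 -4.223
v -2.272 -2.197 -2.756
v -1.316 -2.327 -4.344
v -2.246 -2.716 -2.877
v -1.004 -2.752 -4.259
v -1.934 -3.141 -2.792
v -0.552 -2.883 -4.008
v -1.482 -3.272 -2.541
v -1.961 3.456 -1.512
v -3.388 2.758 -0.363
v -1.887 4.984 -0.489
v -3.313 4.286 0.659
v -0.647 2.634 -0.379
v -2.073 1.936 0.769
v -0.572 4.162 0.643
v -1.999 3.464 1.792
v -3.281 1.489 2.946
v -2.653 0.894 4.738
v -2.386 3.396 3.265
v -1.759 2.801 5.058
v -2.021 0.999 2.342
v -1.394 0.404 4.135
v -1.127 2.906 2.662
v -0.499 2.311 4.454
f 2 1 4
f 2 4 3
f 4 1 5
f 4 5 3
f 5 1 6
f 5 6 3
f 6 1 7
f 6 7 3
f 7 1 8
f 7 8 3
f 8 1 9
f 8 9 3
f 9 1 10
f 9 10 3
f 10 1 2
f 10 2 3
f 12 11 14
f 12 14 13
f 14 11 15
f 14 15 13
f 15 11 16
f 15 16 13
f 16 11 17
f 16 17 13
f 17 11 18
f 17 18 13
f 18 11 19
f 18 19 13
f 19 11 20
f 19 20 13
f 20 11 21
f 20 21 13
f 21 11 22
f 21 22 13
f 22 11 23
f 22 23 13
f 23 11 24
f 23 24 13
f 24 11 25
f 24 25 13
f 25 11 26
f 25 26 13
f 26 11 12
f 26 12 13
f 28 27 31
f 28 31 29
f 29 31 32
f 29 32 30
f 31 27 33
f 31 33 32
f 32 33 34
f 32 34 30
f 33 27 35
f 33 35 34
f 34 35 36
f 34 36 30
f 35 27 37
f 35 37 36
f 36 37 38
f 36 38 30
f 37 27 39
f 37 39 38
f 38 39 40
f 38 40 30
f 39 27 41
f 39 41 40
f 40 41 42
f 40 42 30
f 41 27 43
f 41 43 42
f 42 43 44
f 42 44 30
f 43 27 45
f 43 45 44
f 44 45 46
f 44 46 30
f 45 27 28
f 45 28 46
f 46 28 29
f 46 29 30
f 48 50 47
f 51 48 47
f 47 50 49
f 49 51 47
f 48 54 50
f 52 48 51
f 52 54 48
f 50 54 49
f 53 51 49
f 49 54 53
f 53 52 51
f 54 52 53
f 56 58 55
f 59 56 55
f 55 58 57
f 57 59 55
f 56 62 58
f 60 56 59
f 60 62 56
f 58 62 57
f 61 59 57
f 57 62 61
f 61 60 59
f 62 60 61



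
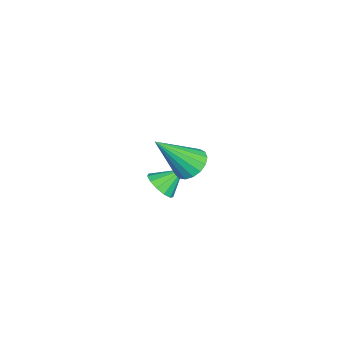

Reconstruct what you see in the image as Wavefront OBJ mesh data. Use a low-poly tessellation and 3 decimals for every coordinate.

v -1.902 -1.378 -2.992
v -1.367 -0.905 -3.251
v -2.278 -0.502 -2.168
v -1.716 -0.833 -3.487
v -2.125 -0.934 -3.567
v -2.463 -1.176 -3.463
v -2.622 -1.482 -3.21
v -2.553 -1.755 -2.888
v -2.278 -1.909 -2.598
v -1.882 -1.894 -2.434
v -1.494 -1.715 -2.447
v -1.234 -1.429 -2.632
v -1.187 -1.127 -2.932
v 1.741 0.328 1.288
v 2.43 0.221 0.938
v 2.359 -0.928 2.892
v 2.484 0.521 1.152
v 2.369 0.778 1.398
v 2.109 0.931 1.618
v 1.765 0.947 1.762
v 1.416 0.82 1.798
v 1.141 0.581 1.717
v 1.003 0.284 1.537
v 1.035 -0.003 1.301
v 1.228 -0.214 1.061
v 1.538 -0.301 0.873
v 1.895 -0.244 0.78
v 2.217 -0.056 0.804
f 2 1 4
f 2 4 3
f 4 1 5
f 4 5 3
f 5 1 6
f 5 6 3
f 6 1 7
f 6 7 3
f 7 1 8
f 7 8 3
f 8 1 9
f 8 9 3
f 9 1 10
f 9 10 3
f 10 1 11
f 10 11 3
f 11 1 12
f 11 12 3
f 12 1 13
f 12 13 3
f 13 1 2
f 13 2 3
f 15 14 17
f 15 17 16
f 17 14 18
f 17 18 16
f 18 14 19
f 18 19 16
f 19 14 20
f 19 20 16
f 20 14 21
f 20 21 16
f 21 14 22
f 21 22 16
f 22 14 23
f 22 23 16
f 23 14 24
f 23 24 16
f 24 14 25
f 24 25 16
f 25 14 26
f 25 26 16
f 26 14 27
f 26 27 16
f 27 14 28
f 27 28 16
f 28 14 15
f 28 15 16



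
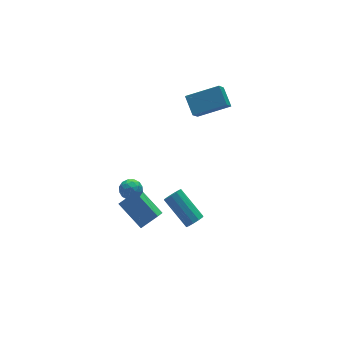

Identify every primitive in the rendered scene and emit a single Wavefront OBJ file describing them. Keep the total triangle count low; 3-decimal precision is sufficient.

v 0.943 -0.76 -3.408
v 1.439 -0.529 -3.526
v 0.974 1.071 -2.349
v 0.477 0.84 -2.232
v 1.212 -0.421 -3.763
v 0.747 1.179 -2.587
v 0.882 -0.442 -3.865
v 0.417 1.158 -2.689
v 0.575 -0.584 -3.793
v 0.11 1.016 -2.616
v 0.409 -0.794 -3.573
v -0.057 0.806 -2.397
v 0.446 -0.991 -3.291
v -0.019 0.609 -2.114
v 0.673 -1.099 -3.053
v 0.208 0.501 -1.877
v 1.003 -1.078 -2.951
v 0.538 0.522 -1.775
v 1.31 -0.936 -3.024
v 0.845 0.664 -1.847
v 1.477 -0.726 -3.243
v 1.011 0.874 -2.067
v -2.257 -1.276 -1.278
v -2.81 -1.798 -0.742
v -2.75 0.213 -0.334
v -3.302 -0.309 0.202
v -1.378 -1.451 -0.542
v -1.93 -1.973 -0.006
v -1.87 0.038 0.402
v -2.423 -0.484 0.938
v 3.692 0.828 4.193
v 3.806 1.839 4.885
v 2.024 1.462 3.542
v 2.138 2.473 4.233
v 4.382 1.507 3.087
v 4.496 2.518 3.778
v 2.714 2.141 2.435
v 2.828 3.152 3.127
v -2.657 -0.188 1.921
v -2.231 -0.445 1.5
v -3.329 -0.975 1.72
v -2.903 -1.232 1.299
v -2.773 -1.236 1.938
v -2.357 -0.749 2.062
v -3.203 -0.671 1.158
v -2.787 -0.184 1.282
v -2.568 -0.743 1.028
v -2.302 -1.093 1.511
v -3.258 -0.327 1.709
v -2.992 -0.677 2.192
v -2.385 -0.247 1.728
v -3.175 -1.173 1.492
v -3.099 -1.175 1.868
v -2.848 -1.326 1.62
v -2.459 -0.426 2.058
v -2.209 -0.577 1.811
v -2.528 -1.042 2.069
v -3.351 -0.843 1.409
v -3.101 -0.994 1.162
v -2.712 -0.094 1.6
v -2.461 -0.245 1.352
v -3.032 -0.378 1.151
v -2.332 -0.574 1.203
v -2.728 -1.037 1.086
v -2.904 -0.707 1.002
v -2.659 -0.421 1.075
v -2.176 -0.779 1.487
v -2.572 -1.242 1.369
v -2.495 -1.244 1.744
v -2.251 -0.958 1.817
v -2.375 -0.955 1.21
v -2.988 -0.178 1.851
v -3.384 -0.641 1.733
v -3.309 -0.462 1.403
v -3.065 -0.176 1.476
v -2.832 -0.383 2.134
v -3.228 -0.846 2.017
v -2.901 -0.999 2.145
v -2.656 -0.713 2.218
v -3.185 -0.465 2.01
f 2 1 5
f 2 5 3
f 3 5 6
f 3 6 4
f 5 1 7
f 5 7 6
f 6 7 8
f 6 8 4
f 7 1 9
f 7 9 8
f 8 9 10
f 8 10 4
f 9 1 11
f 9 11 10
f 10 11 12
f 10 12 4
f 11 1 13
f 11 13 12
f 12 13 14
f 12 14 4
f 13 1 15
f 13 15 14
f 14 15 16
f 14 16 4
f 15 1 17
f 15 17 16
f 16 17 18
f 16 18 4
f 17 1 19
f 17 19 18
f 18 19 20
f 18 20 4
f 19 1 21
f 19 21 20
f 20 21 22
f 20 22 4
f 21 1 2
f 21 2 22
f 22 2 3
f 22 3 4
f 24 26 23
f 27 24 23
f 23 26 25
f 25 27 23
f 24 30 26
f 28 24 27
f 28 30 24
f 26 30 25
f 29 27 25
f 25 30 29
f 29 28 27
f 30 28 29
f 32 34 31
f 35 32 31
f 31 34 33
f 33 35 31
f 32 38 34
f 36 32 35
f 36 38 32
f 34 38 33
f 37 35 33
f 33 38 37
f 37 36 35
f 38 36 37
f 39 76 55
f 76 50 79
f 55 79 44
f 76 79 55
f 39 55 51
f 55 44 56
f 51 56 40
f 55 56 51
f 39 51 60
f 51 40 61
f 60 61 46
f 51 61 60
f 39 60 72
f 60 46 75
f 72 75 49
f 60 75 72
f 39 72 76
f 72 49 80
f 76 80 50
f 72 80 76
f 40 56 67
f 56 44 70
f 67 70 48
f 56 70 67
f 44 79 57
f 79 50 78
f 57 78 43
f 79 78 57
f 50 80 77
f 80 49 73
f 77 73 41
f 80 73 77
f 49 75 74
f 75 46 62
f 74 62 45
f 75 62 74
f 46 61 66
f 61 40 63
f 66 63 47
f 61 63 66
f 42 68 54
f 68 48 69
f 54 69 43
f 68 69 54
f 42 54 52
f 54 43 53
f 52 53 41
f 54 53 52
f 42 52 59
f 52 41 58
f 59 58 45
f 52 58 59
f 42 59 64
f 59 45 65
f 64 65 47
f 59 65 64
f 42 64 68
f 64 47 71
f 68 71 48
f 64 71 68
f 43 69 57
f 69 48 70
f 57 70 44
f 69 70 57
f 41 53 77
f 53 43 78
f 77 78 50
f 53 78 77
f 45 58 74
f 58 41 73
f 74 73 49
f 58 73 74
f 47 65 66
f 65 45 62
f 66 62 46
f 65 62 66
f 48 71 67
f 71 47 63
f 67 63 40
f 71 63 67



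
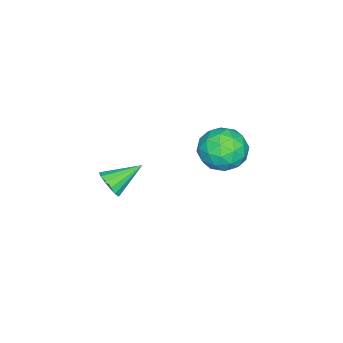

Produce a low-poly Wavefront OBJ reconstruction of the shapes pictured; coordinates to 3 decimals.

v -1.71 1.568 2.041
v -0.572 1.702 1.889
v -1.408 -0.102 2.831
v -0.27 0.032 2.679
v -0.833 0.693 3.443
v -1.019 1.725 2.955
v -0.961 -0.125 1.765
v -1.147 0.907 1.277
v -0.108 0.656 1.718
v -0.029 1.161 2.756
v -1.951 0.439 1.964
v -1.872 0.944 3.002
v -1.167 1.781 1.896
v -0.813 -0.181 2.824
v -1.143 0.207 3.274
v -0.474 0.286 3.184
v -1.43 1.795 2.522
v -0.761 1.873 2.433
v -0.915 1.281 3.347
v -1.219 -0.273 2.287
v -0.55 -0.195 2.198
v -1.506 1.314 1.536
v -0.837 1.393 1.446
v -1.065 0.319 1.373
v -0.226 1.245 1.706
v -0.048 0.264 2.17
v -0.455 0.172 1.633
v -0.564 0.778 1.346
v -0.179 1.542 2.316
v -0.002 0.561 2.78
v -0.333 0.949 3.229
v -0.442 1.556 2.942
v 0.093 0.927 2.215
v -1.978 1.039 1.94
v -1.801 0.058 2.404
v -1.538 0.044 1.778
v -1.647 0.651 1.491
v -1.932 1.336 2.55
v -1.754 0.355 3.014
v -1.416 0.822 3.374
v -1.525 1.428 3.087
v -2.073 0.673 2.505
v 4.188 -1.766 3.246
v 4.726 -1.444 3.558
v 3.172 -0.814 4.014
v 4.669 -1.257 3.252
v 4.484 -1.207 2.945
v 4.219 -1.307 2.718
v 3.946 -1.529 2.633
v 3.738 -1.815 2.712
v 3.651 -2.088 2.934
v 3.707 -2.274 3.24
v 3.892 -2.324 3.547
v 4.157 -2.225 3.774
v 4.43 -2.002 3.859
v 4.638 -1.716 3.78
f 1 38 17
f 38 12 41
f 17 41 6
f 38 41 17
f 1 17 13
f 17 6 18
f 13 18 2
f 17 18 13
f 1 13 22
f 13 2 23
f 22 23 8
f 13 23 22
f 1 22 34
f 22 8 37
f 34 37 11
f 22 37 34
f 1 34 38
f 34 11 42
f 38 42 12
f 34 42 38
f 2 18 29
f 18 6 32
f 29 32 10
f 18 32 29
f 6 41 19
f 41 12 40
f 19 40 5
f 41 40 19
f 12 42 39
f 42 11 35
f 39 35 3
f 42 35 39
f 11 37 36
f 37 8 24
f 36 24 7
f 37 24 36
f 8 23 28
f 23 2 25
f 28 25 9
f 23 25 28
f 4 30 16
f 30 10 31
f 16 31 5
f 30 31 16
f 4 16 14
f 16 5 15
f 14 15 3
f 16 15 14
f 4 14 21
f 14 3 20
f 21 20 7
f 14 20 21
f 4 21 26
f 21 7 27
f 26 27 9
f 21 27 26
f 4 26 30
f 26 9 33
f 30 33 10
f 26 33 30
f 5 31 19
f 31 10 32
f 19 32 6
f 31 32 19
f 3 15 39
f 15 5 40
f 39 40 12
f 15 40 39
f 7 20 36
f 20 3 35
f 36 35 11
f 20 35 36
f 9 27 28
f 27 7 24
f 28 24 8
f 27 24 28
f 10 33 29
f 33 9 25
f 29 25 2
f 33 25 29
f 44 43 46
f 44 46 45
f 46 43 47
f 46 47 45
f 47 43 48
f 47 48 45
f 48 43 49
f 48 49 45
f 49 43 50
f 49 50 45
f 50 43 51
f 50 51 45
f 51 43 52
f 51 52 45
f 52 43 53
f 52 53 45
f 53 43 54
f 53 54 45
f 54 43 55
f 54 55 45
f 55 43 56
f 55 56 45
f 56 43 44
f 56 44 45



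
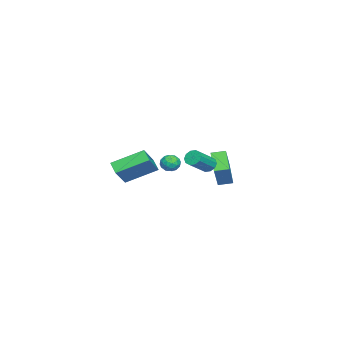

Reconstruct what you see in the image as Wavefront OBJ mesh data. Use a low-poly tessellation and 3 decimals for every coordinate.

v 0.032 1.394 -2.279
v 0.393 1.569 -1.726
v -0.333 0.491 -1.754
v 0.028 0.666 -1.201
v -0.515 1.038 -1.386
v -0.29 1.595 -1.711
v 0.35 0.465 -1.769
v 0.575 1.022 -2.094
v 0.589 0.995 -1.411
v 0.055 1.349 -1.174
v 0.005 0.711 -2.306
v -0.529 1.065 -2.069
v 0.245 1.56 -2.048
v -0.185 0.5 -1.432
v -0.504 0.718 -1.541
v -0.292 0.821 -1.215
v -0.157 1.576 -2.039
v 0.056 1.679 -1.714
v -0.478 1.367 -1.515
v 0.004 0.381 -1.766
v 0.217 0.484 -1.441
v 0.352 1.239 -2.265
v 0.564 1.342 -1.939
v 0.538 0.693 -1.965
v 0.572 1.326 -1.538
v 0.358 0.796 -1.23
v 0.547 0.677 -1.564
v 0.679 1.005 -1.754
v 0.258 1.534 -1.399
v 0.043 1.004 -1.091
v -0.276 1.222 -1.2
v -0.143 1.55 -1.39
v 0.373 1.197 -1.214
v 0.017 1.056 -2.389
v -0.198 0.526 -2.081
v 0.203 0.51 -2.09
v 0.336 0.838 -2.28
v -0.298 1.264 -2.25
v -0.512 0.734 -1.942
v -0.619 1.055 -1.726
v -0.487 1.383 -1.916
v -0.313 0.863 -2.266
v -4.717 2.545 -3.751
v -3.463 2.617 -2.043
v -4.99 3.451 -3.589
v -3.736 3.523 -1.881
v -3.404 3.117 -4.739
v -2.15 3.189 -3.031
v -3.677 4.023 -4.577
v -2.423 4.095 -2.869
v 4.532 -1.284 -0.245
v 3.82 0.546 0.722
v 3.272 -1.108 -1.505
v 2.56 0.723 -0.537
v 5.12 -0.783 -0.763
v 4.408 1.048 0.205
v 3.86 -0.606 -2.022
v 3.148 1.224 -1.055
v -1.182 3.073 -2.102
v -0.774 3.331 -2.476
v 0.549 2.726 -1.451
v 0.142 2.467 -1.078
v -0.865 3.583 -2.21
v 0.459 2.977 -1.185
v -1.076 3.64 -1.904
v 0.247 3.034 -0.879
v -1.328 3.48 -1.673
v -0.005 2.875 -0.648
v -1.524 3.165 -1.606
v -0.201 2.56 -0.581
v -1.589 2.814 -1.729
v -0.266 2.209 -0.704
v -1.499 2.563 -1.995
v -0.175 1.957 -0.97
v -1.287 2.506 -2.301
v 0.036 1.9 -1.276
v -1.035 2.665 -2.532
v 0.288 2.06 -1.507
v -0.839 2.98 -2.599
v 0.484 2.375 -1.574
f 1 38 17
f 38 12 41
f 17 41 6
f 38 41 17
f 1 17 13
f 17 6 18
f 13 18 2
f 17 18 13
f 1 13 22
f 13 2 23
f 22 23 8
f 13 23 22
f 1 22 34
f 22 8 37
f 34 37 11
f 22 37 34
f 1 34 38
f 34 11 42
f 38 42 12
f 34 42 38
f 2 18 29
f 18 6 32
f 29 32 10
f 18 32 29
f 6 41 19
f 41 12 40
f 19 40 5
f 41 40 19
f 12 42 39
f 42 11 35
f 39 35 3
f 42 35 39
f 11 37 36
f 37 8 24
f 36 24 7
f 37 24 36
f 8 23 28
f 23 2 25
f 28 25 9
f 23 25 28
f 4 30 16
f 30 10 31
f 16 31 5
f 30 31 16
f 4 16 14
f 16 5 15
f 14 15 3
f 16 15 14
f 4 14 21
f 14 3 20
f 21 20 7
f 14 20 21
f 4 21 26
f 21 7 27
f 26 27 9
f 21 27 26
f 4 26 30
f 26 9 33
f 30 33 10
f 26 33 30
f 5 31 19
f 31 10 32
f 19 32 6
f 31 32 19
f 3 15 39
f 15 5 40
f 39 40 12
f 15 40 39
f 7 20 36
f 20 3 35
f 36 35 11
f 20 35 36
f 9 27 28
f 27 7 24
f 28 24 8
f 27 24 28
f 10 33 29
f 33 9 25
f 29 25 2
f 33 25 29
f 44 46 43
f 47 44 43
f 43 46 45
f 45 47 43
f 44 50 46
f 48 44 47
f 48 50 44
f 46 50 45
f 49 47 45
f 45 50 49
f 49 48 47
f 50 48 49
f 52 54 51
f 55 52 51
f 51 54 53
f 53 55 51
f 52 58 54
f 56 52 55
f 56 58 52
f 54 58 53
f 57 55 53
f 53 58 57
f 57 56 55
f 58 56 57
f 60 59 63
f 60 63 61
f 61 63 64
f 61 64 62
f 63 59 65
f 63 65 64
f 64 65 66
f 64 66 62
f 65 59 67
f 65 67 66
f 66 67 68
f 66 68 62
f 67 59 69
f 67 69 68
f 68 69 70
f 68 70 62
f 69 59 71
f 69 71 70
f 70 71 72
f 70 72 62
f 71 59 73
f 71 73 72
f 72 73 74
f 72 74 62
f 73 59 75
f 73 75 74
f 74 75 76
f 74 76 62
f 75 59 77
f 75 77 76
f 76 77 78
f 76 78 62
f 77 59 79
f 77 79 78
f 78 79 80
f 78 80 62
f 79 59 60
f 79 60 80
f 80 60 61
f 80 61 62



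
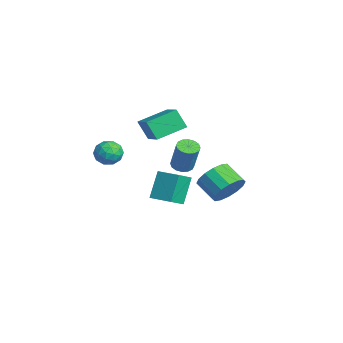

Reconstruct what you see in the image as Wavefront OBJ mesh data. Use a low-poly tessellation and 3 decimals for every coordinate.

v -4.854 0.259 -3.072
v -4.226 -0.637 -2.427
v -3.724 1.155 -2.927
v -3.096 0.259 -2.282
v -4.124 -0.399 -4.698
v -3.496 -1.295 -4.053
v -2.994 0.497 -4.553
v -2.366 -0.399 -3.908
v -3.688 -3.027 -1.099
v -3.178 -3.72 -0.901
v -4.482 -3.28 0.061
v -3.972 -3.973 0.259
v -3.648 -3.154 0.324
v -3.157 -2.998 -0.394
v -4.503 -4.002 -0.446
v -4.012 -3.846 -1.164
v -3.682 -4.323 -0.498
v -3.153 -3.799 -0.022
v -4.507 -3.201 -0.818
v -3.978 -2.677 -0.342
v -3.363 -3.351 -1.102
v -4.297 -3.649 0.262
v -4.107 -3.167 0.3
v -3.807 -3.575 0.416
v -3.351 -2.927 -0.804
v -3.051 -3.334 -0.687
v -3.328 -3.002 0.033
v -4.609 -3.666 -0.153
v -4.309 -4.073 -0.036
v -3.853 -3.425 -1.256
v -3.553 -3.833 -1.14
v -4.332 -3.998 -0.873
v -3.359 -4.113 -0.749
v -3.827 -4.262 -0.067
v -4.138 -4.279 -0.481
v -3.85 -4.187 -0.903
v -3.049 -3.805 -0.469
v -3.516 -3.954 0.213
v -3.326 -3.473 0.251
v -3.037 -3.381 -0.171
v -3.345 -4.16 -0.232
v -4.144 -3.046 -1.053
v -4.611 -3.195 -0.371
v -4.623 -3.619 -0.669
v -4.334 -3.527 -1.091
v -3.833 -2.738 -0.773
v -4.301 -2.887 -0.091
v -3.81 -2.813 0.063
v -3.522 -2.721 -0.359
v -4.315 -2.84 -0.608
v 2.59 -1.095 1.5
v 3.002 -1.539 1.365
v 3.681 -1.409 3.005
v 3.27 -0.965 3.14
v 3.146 -1.264 1.283
v 3.826 -1.134 2.923
v 3.141 -0.944 1.26
v 3.821 -0.814 2.9
v 2.989 -0.664 1.301
v 3.669 -0.534 2.94
v 2.73 -0.5 1.395
v 3.41 -0.37 3.035
v 2.433 -0.496 1.517
v 3.113 -0.365 3.157
v 2.179 -0.651 1.635
v 2.858 -0.521 3.275
v 2.034 -0.926 1.717
v 2.714 -0.796 3.357
v 2.039 -1.246 1.74
v 2.719 -1.116 3.38
v 2.191 -1.526 1.7
v 2.871 -1.396 3.339
v 2.45 -1.69 1.605
v 3.13 -1.56 3.245
v 2.747 -1.695 1.483
v 3.427 -1.564 3.123
v 0.131 2.167 -2.095
v 0.835 1.514 -1.579
v -0.268 0.92 -0.828
v -0.971 1.573 -1.345
v 0.803 1.978 -1.258
v -0.299 1.384 -0.508
v 0.592 2.492 -1.162
v -0.511 1.898 -0.412
v 0.257 2.919 -1.316
v -0.846 2.325 -0.566
v -0.112 3.144 -1.679
v -1.214 2.551 -0.928
v -0.415 3.108 -2.154
v -1.518 2.515 -1.403
v -0.572 2.82 -2.612
v -1.675 2.226 -1.861
v -0.541 2.356 -2.932
v -1.643 1.762 -2.182
v -0.329 1.842 -3.028
v -1.432 1.248 -2.278
v 0.006 1.415 -2.874
v -1.097 0.821 -2.124
v 0.374 1.189 -2.512
v -0.728 0.596 -1.761
v 0.678 1.225 -2.037
v -0.425 0.632 -1.286
v -1.049 -1.971 1.777
v -1.519 -2.425 2.889
v -1.357 -0.277 2.338
v -1.827 -0.731 3.45
v 0.627 -1.909 2.51
v 0.157 -2.363 3.622
v 0.319 -0.215 3.071
v -0.151 -0.669 4.183
f 2 4 1
f 5 2 1
f 1 4 3
f 3 5 1
f 2 8 4
f 6 2 5
f 6 8 2
f 4 8 3
f 7 5 3
f 3 8 7
f 7 6 5
f 8 6 7
f 9 46 25
f 46 20 49
f 25 49 14
f 46 49 25
f 9 25 21
f 25 14 26
f 21 26 10
f 25 26 21
f 9 21 30
f 21 10 31
f 30 31 16
f 21 31 30
f 9 30 42
f 30 16 45
f 42 45 19
f 30 45 42
f 9 42 46
f 42 19 50
f 46 50 20
f 42 50 46
f 10 26 37
f 26 14 40
f 37 40 18
f 26 40 37
f 14 49 27
f 49 20 48
f 27 48 13
f 49 48 27
f 20 50 47
f 50 19 43
f 47 43 11
f 50 43 47
f 19 45 44
f 45 16 32
f 44 32 15
f 45 32 44
f 16 31 36
f 31 10 33
f 36 33 17
f 31 33 36
f 12 38 24
f 38 18 39
f 24 39 13
f 38 39 24
f 12 24 22
f 24 13 23
f 22 23 11
f 24 23 22
f 12 22 29
f 22 11 28
f 29 28 15
f 22 28 29
f 12 29 34
f 29 15 35
f 34 35 17
f 29 35 34
f 12 34 38
f 34 17 41
f 38 41 18
f 34 41 38
f 13 39 27
f 39 18 40
f 27 40 14
f 39 40 27
f 11 23 47
f 23 13 48
f 47 48 20
f 23 48 47
f 15 28 44
f 28 11 43
f 44 43 19
f 28 43 44
f 17 35 36
f 35 15 32
f 36 32 16
f 35 32 36
f 18 41 37
f 41 17 33
f 37 33 10
f 41 33 37
f 52 51 55
f 52 55 53
f 53 55 56
f 53 56 54
f 55 51 57
f 55 57 56
f 56 57 58
f 56 58 54
f 57 51 59
f 57 59 58
f 58 59 60
f 58 60 54
f 59 51 61
f 59 61 60
f 60 61 62
f 60 62 54
f 61 51 63
f 61 63 62
f 62 63 64
f 62 64 54
f 63 51 65
f 63 65 64
f 64 65 66
f 64 66 54
f 65 51 67
f 65 67 66
f 66 67 68
f 66 68 54
f 67 51 69
f 67 69 68
f 68 69 70
f 68 70 54
f 69 51 71
f 69 71 70
f 70 71 72
f 70 72 54
f 71 51 73
f 71 73 72
f 72 73 74
f 72 74 54
f 73 51 75
f 73 75 74
f 74 75 76
f 74 76 54
f 75 51 52
f 75 52 76
f 76 52 53
f 76 53 54
f 78 77 81
f 78 81 79
f 79 81 82
f 79 82 80
f 81 77 83
f 81 83 82
f 82 83 84
f 82 84 80
f 83 77 85
f 83 85 84
f 84 85 86
f 84 86 80
f 85 77 87
f 85 87 86
f 86 87 88
f 86 88 80
f 87 77 89
f 87 89 88
f 88 89 90
f 88 90 80
f 89 77 91
f 89 91 90
f 90 91 92
f 90 92 80
f 91 77 93
f 91 93 92
f 92 93 94
f 92 94 80
f 93 77 95
f 93 95 94
f 94 95 96
f 94 96 80
f 95 77 97
f 95 97 96
f 96 97 98
f 96 98 80
f 97 77 99
f 97 99 98
f 98 99 100
f 98 100 80
f 99 77 101
f 99 101 100
f 100 101 102
f 100 102 80
f 101 77 78
f 101 78 102
f 102 78 79
f 102 79 80
f 104 106 103
f 107 104 103
f 103 106 105
f 105 107 103
f 104 110 106
f 108 104 107
f 108 110 104
f 106 110 105
f 109 107 105
f 105 110 109
f 109 108 107
f 110 108 109



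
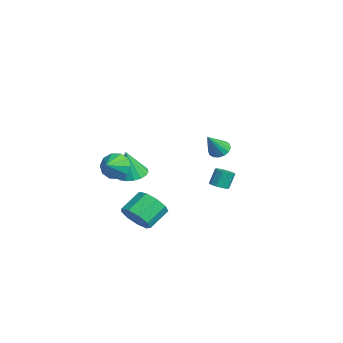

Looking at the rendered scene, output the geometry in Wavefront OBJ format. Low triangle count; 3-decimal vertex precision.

v -4.01 -1.785 -3.314
v -3.187 -2.28 -3.508
v -3.81 -2.175 -1.466
v -3.042 -1.874 -3.438
v -3.089 -1.451 -3.344
v -3.319 -1.094 -3.243
v -3.685 -0.874 -3.157
v -4.116 -0.834 -3.102
v -4.526 -0.983 -3.089
v -4.834 -1.29 -3.121
v -4.978 -1.696 -3.191
v -4.931 -2.119 -3.285
v -4.702 -2.476 -3.385
v -4.335 -2.696 -3.471
v -3.904 -2.736 -3.527
v -3.494 -2.587 -3.54
v 1.509 1.907 0.732
v 2.134 2.024 0.522
v 2.111 1.053 2.048
v 2.057 2.291 0.73
v 1.834 2.455 0.939
v 1.523 2.472 1.092
v 1.209 2.337 1.149
v 0.974 2.087 1.094
v 0.883 1.789 0.942
v 0.96 1.522 0.734
v 1.183 1.358 0.526
v 1.494 1.342 0.372
v 1.809 1.476 0.316
v 2.043 1.726 0.37
v 3.424 -3.242 -3.054
v 4.346 -2.792 -2.965
v 3.718 -1.668 -2.138
v 2.796 -2.118 -2.226
v 4.016 -2.553 -3.54
v 3.388 -1.43 -2.712
v 3.408 -2.637 -3.887
v 2.781 -1.513 -3.06
v 2.808 -3.003 -3.844
v 2.181 -1.88 -3.017
v 2.496 -3.482 -3.432
v 1.869 -2.358 -2.604
v 2.618 -3.848 -2.842
v 1.991 -2.724 -2.015
v 3.117 -3.93 -2.352
v 2.49 -2.807 -1.524
v 3.76 -3.691 -2.19
v 3.132 -2.567 -1.362
v 4.245 -3.241 -2.432
v 3.617 -2.117 -1.605
v -2.727 3.073 -4.32
v -2.246 3.445 -4.371
v -2.473 3.879 -3.33
v -2.953 3.507 -3.28
v -2.547 3.624 -4.511
v -2.774 4.058 -3.47
v -2.917 3.592 -4.578
v -3.143 4.026 -3.537
v -3.214 3.362 -4.547
v -3.44 3.796 -3.506
v -3.325 3.022 -4.429
v -3.551 3.456 -3.388
v -3.207 2.701 -4.27
v -3.434 3.135 -3.229
v -2.906 2.522 -4.13
v -3.133 2.956 -3.089
v -2.537 2.554 -4.063
v -2.763 2.988 -3.022
v -2.24 2.784 -4.094
v -2.466 3.218 -3.053
v -2.129 3.124 -4.212
v -2.355 3.558 -3.171
v -0.679 -3.444 -0.977
v -0.133 -3.355 -1.724
v 0.219 -4.136 -0.403
v -0.022 -2.917 -1.37
v -0.162 -2.68 -0.865
v -0.499 -2.735 -0.403
v -0.905 -3.061 -0.16
v -1.225 -3.534 -0.229
v -1.336 -3.972 -0.583
v -1.196 -4.209 -1.088
v -0.859 -4.154 -1.55
v -0.453 -3.828 -1.793
f 2 1 4
f 2 4 3
f 4 1 5
f 4 5 3
f 5 1 6
f 5 6 3
f 6 1 7
f 6 7 3
f 7 1 8
f 7 8 3
f 8 1 9
f 8 9 3
f 9 1 10
f 9 10 3
f 10 1 11
f 10 11 3
f 11 1 12
f 11 12 3
f 12 1 13
f 12 13 3
f 13 1 14
f 13 14 3
f 14 1 15
f 14 15 3
f 15 1 16
f 15 16 3
f 16 1 2
f 16 2 3
f 18 17 20
f 18 20 19
f 20 17 21
f 20 21 19
f 21 17 22
f 21 22 19
f 22 17 23
f 22 23 19
f 23 17 24
f 23 24 19
f 24 17 25
f 24 25 19
f 25 17 26
f 25 26 19
f 26 17 27
f 26 27 19
f 27 17 28
f 27 28 19
f 28 17 29
f 28 29 19
f 29 17 30
f 29 30 19
f 30 17 18
f 30 18 19
f 32 31 35
f 32 35 33
f 33 35 36
f 33 36 34
f 35 31 37
f 35 37 36
f 36 37 38
f 36 38 34
f 37 31 39
f 37 39 38
f 38 39 40
f 38 40 34
f 39 31 41
f 39 41 40
f 40 41 42
f 40 42 34
f 41 31 43
f 41 43 42
f 42 43 44
f 42 44 34
f 43 31 45
f 43 45 44
f 44 45 46
f 44 46 34
f 45 31 47
f 45 47 46
f 46 47 48
f 46 48 34
f 47 31 49
f 47 49 48
f 48 49 50
f 48 50 34
f 49 31 32
f 49 32 50
f 50 32 33
f 50 33 34
f 52 51 55
f 52 55 53
f 53 55 56
f 53 56 54
f 55 51 57
f 55 57 56
f 56 57 58
f 56 58 54
f 57 51 59
f 57 59 58
f 58 59 60
f 58 60 54
f 59 51 61
f 59 61 60
f 60 61 62
f 60 62 54
f 61 51 63
f 61 63 62
f 62 63 64
f 62 64 54
f 63 51 65
f 63 65 64
f 64 65 66
f 64 66 54
f 65 51 67
f 65 67 66
f 66 67 68
f 66 68 54
f 67 51 69
f 67 69 68
f 68 69 70
f 68 70 54
f 69 51 71
f 69 71 70
f 70 71 72
f 70 72 54
f 71 51 52
f 71 52 72
f 72 52 53
f 72 53 54
f 74 73 76
f 74 76 75
f 76 73 77
f 76 77 75
f 77 73 78
f 77 78 75
f 78 73 79
f 78 79 75
f 79 73 80
f 79 80 75
f 80 73 81
f 80 81 75
f 81 73 82
f 81 82 75
f 82 73 83
f 82 83 75
f 83 73 84
f 83 84 75
f 84 73 74
f 84 74 75



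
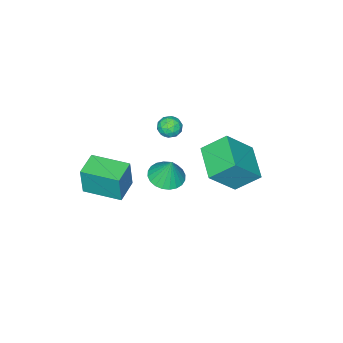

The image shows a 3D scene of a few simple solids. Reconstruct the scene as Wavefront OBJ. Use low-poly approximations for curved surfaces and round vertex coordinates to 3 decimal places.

v -1.88 -1.924 2.317
v -1.529 -2.237 2.798
v -2.431 -2.843 2.122
v -2.08 -3.156 2.603
v -2.524 -2.678 2.767
v -2.184 -2.11 2.888
v -1.776 -2.97 2.032
v -1.436 -2.402 2.153
v -1.465 -2.883 2.622
v -1.927 -2.703 3.077
v -2.033 -2.377 1.843
v -2.495 -2.197 2.298
v -1.656 -2 2.575
v -2.304 -3.08 2.345
v -2.565 -2.799 2.442
v -2.359 -2.983 2.725
v -2.041 -1.925 2.628
v -1.835 -2.109 2.911
v -2.42 -2.368 2.892
v -2.125 -2.971 2.009
v -1.919 -3.155 2.292
v -1.601 -2.097 2.195
v -1.395 -2.281 2.478
v -1.54 -2.712 2.028
v -1.412 -2.564 2.754
v -1.736 -3.104 2.639
v -1.557 -2.994 2.304
v -1.357 -2.661 2.375
v -1.684 -2.458 3.021
v -2.008 -2.998 2.906
v -2.269 -2.717 3.003
v -2.069 -2.383 3.074
v -1.646 -2.838 2.918
v -1.952 -2.082 2.014
v -2.276 -2.622 1.899
v -1.891 -2.697 1.846
v -1.691 -2.363 1.917
v -2.224 -1.976 2.281
v -2.548 -2.516 2.166
v -2.603 -2.419 2.545
v -2.403 -2.086 2.616
v -2.314 -2.242 2.002
v -0.141 -1.033 0.868
v 0.65 -0.577 0.692
v -0.079 -0.607 2.252
v 0.404 -0.32 0.624
v 0.075 -0.171 0.593
v -0.288 -0.153 0.604
v -0.628 -0.269 0.655
v -0.894 -0.502 0.738
v -1.045 -0.815 0.841
v -1.059 -1.161 0.949
v -0.933 -1.488 1.043
v -0.686 -1.746 1.111
v -0.357 -1.895 1.142
v 0.005 -1.912 1.131
v 0.345 -1.796 1.08
v 0.611 -1.564 0.997
v 0.762 -1.251 0.894
v 0.776 -0.904 0.787
v 1.864 -3.928 0.481
v 2.03 -3.899 2.133
v 1.146 -2.062 0.521
v 1.313 -2.033 2.172
v 3.107 -3.447 0.348
v 3.274 -3.418 1.999
v 2.39 -1.581 0.387
v 2.556 -1.552 2.039
v -3.944 -0.544 -0.27
v -2.556 -1.03 1.325
v -4.784 0.396 0.748
v -3.396 -0.09 2.343
v -2.804 1.03 -0.783
v -1.416 0.544 0.812
v -3.644 1.97 0.235
v -2.256 1.484 1.83
f 1 38 17
f 38 12 41
f 17 41 6
f 38 41 17
f 1 17 13
f 17 6 18
f 13 18 2
f 17 18 13
f 1 13 22
f 13 2 23
f 22 23 8
f 13 23 22
f 1 22 34
f 22 8 37
f 34 37 11
f 22 37 34
f 1 34 38
f 34 11 42
f 38 42 12
f 34 42 38
f 2 18 29
f 18 6 32
f 29 32 10
f 18 32 29
f 6 41 19
f 41 12 40
f 19 40 5
f 41 40 19
f 12 42 39
f 42 11 35
f 39 35 3
f 42 35 39
f 11 37 36
f 37 8 24
f 36 24 7
f 37 24 36
f 8 23 28
f 23 2 25
f 28 25 9
f 23 25 28
f 4 30 16
f 30 10 31
f 16 31 5
f 30 31 16
f 4 16 14
f 16 5 15
f 14 15 3
f 16 15 14
f 4 14 21
f 14 3 20
f 21 20 7
f 14 20 21
f 4 21 26
f 21 7 27
f 26 27 9
f 21 27 26
f 4 26 30
f 26 9 33
f 30 33 10
f 26 33 30
f 5 31 19
f 31 10 32
f 19 32 6
f 31 32 19
f 3 15 39
f 15 5 40
f 39 40 12
f 15 40 39
f 7 20 36
f 20 3 35
f 36 35 11
f 20 35 36
f 9 27 28
f 27 7 24
f 28 24 8
f 27 24 28
f 10 33 29
f 33 9 25
f 29 25 2
f 33 25 29
f 44 43 46
f 44 46 45
f 46 43 47
f 46 47 45
f 47 43 48
f 47 48 45
f 48 43 49
f 48 49 45
f 49 43 50
f 49 50 45
f 50 43 51
f 50 51 45
f 51 43 52
f 51 52 45
f 52 43 53
f 52 53 45
f 53 43 54
f 53 54 45
f 54 43 55
f 54 55 45
f 55 43 56
f 55 56 45
f 56 43 57
f 56 57 45
f 57 43 58
f 57 58 45
f 58 43 59
f 58 59 45
f 59 43 60
f 59 60 45
f 60 43 44
f 60 44 45
f 62 64 61
f 65 62 61
f 61 64 63
f 63 65 61
f 62 68 64
f 66 62 65
f 66 68 62
f 64 68 63
f 67 65 63
f 63 68 67
f 67 66 65
f 68 66 67
f 70 72 69
f 73 70 69
f 69 72 71
f 71 73 69
f 70 76 72
f 74 70 73
f 74 76 70
f 72 76 71
f 75 73 71
f 71 76 75
f 75 74 73
f 76 74 75



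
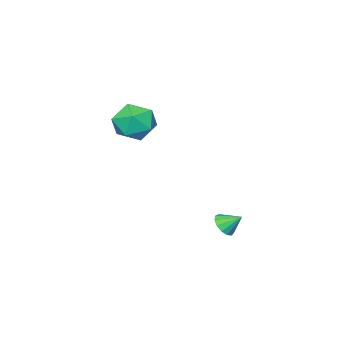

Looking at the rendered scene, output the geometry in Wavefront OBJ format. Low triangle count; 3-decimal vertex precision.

v 2.403 2.068 -4.217
v 3.034 2.192 -3.996
v 2.037 2.792 -3.583
v 2.976 2.425 -4.295
v 2.736 2.544 -4.569
v 2.391 2.512 -4.732
v 2.049 2.339 -4.731
v 1.819 2.079 -4.567
v 1.775 1.817 -4.292
v 1.93 1.633 -3.993
v 2.235 1.588 -3.765
v 2.593 1.695 -3.681
v 2.891 1.92 -3.767
v 1.772 -3.112 1.308
v 2.358 -2.609 0.377
v 2.242 -4.891 0.643
v 2.828 -4.388 -0.288
v 3.268 -4.28 0.834
v 2.977 -3.18 1.244
v 1.623 -4.32 -0.224
v 1.332 -3.22 0.186
v 2.266 -3.356 -0.57
v 3.283 -3.331 0.084
v 1.317 -4.169 0.936
v 2.334 -4.144 1.59
f 2 1 4
f 2 4 3
f 4 1 5
f 4 5 3
f 5 1 6
f 5 6 3
f 6 1 7
f 6 7 3
f 7 1 8
f 7 8 3
f 8 1 9
f 8 9 3
f 9 1 10
f 9 10 3
f 10 1 11
f 10 11 3
f 11 1 12
f 11 12 3
f 12 1 13
f 12 13 3
f 13 1 2
f 13 2 3
f 14 25 19
f 14 19 15
f 14 15 21
f 14 21 24
f 14 24 25
f 15 19 23
f 19 25 18
f 25 24 16
f 24 21 20
f 21 15 22
f 17 23 18
f 17 18 16
f 17 16 20
f 17 20 22
f 17 22 23
f 18 23 19
f 16 18 25
f 20 16 24
f 22 20 21
f 23 22 15



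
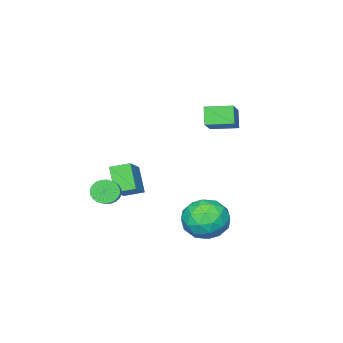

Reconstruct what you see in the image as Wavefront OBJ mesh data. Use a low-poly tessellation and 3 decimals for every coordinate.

v 1.128 -1.688 -3.515
v 0.637 -2.558 -2.278
v 0.482 -0.901 -3.219
v -0.009 -1.771 -1.982
v 2.369 -1.029 -2.558
v 1.878 -1.899 -1.321
v 1.723 -0.242 -2.262
v 1.232 -1.112 -1.025
v -2.948 0.139 1.484
v -1.471 1.151 2.619
v -3.819 1.252 1.624
v -2.342 2.264 2.759
v -2.538 0.576 0.561
v -1.061 1.588 1.696
v -3.409 1.689 0.701
v -1.932 2.701 1.836
v 2.631 -1.292 -2.537
v 3.17 -1.561 -2.913
v 4.148 -0.658 -2.159
v 3.609 -0.388 -1.783
v 3.094 -1.347 -3.072
v 4.073 -0.444 -2.318
v 2.949 -1.125 -3.149
v 3.927 -0.221 -2.396
v 2.755 -0.927 -3.134
v 3.733 -0.024 -2.38
v 2.542 -0.786 -3.027
v 3.52 0.117 -2.273
v 2.342 -0.721 -2.846
v 3.321 0.182 -2.092
v 2.187 -0.743 -2.618
v 3.165 0.16 -1.864
v 2.099 -0.849 -2.377
v 3.077 0.054 -1.623
v 2.092 -1.022 -2.161
v 3.07 -0.119 -1.407
v 2.167 -1.236 -2.002
v 3.146 -0.333 -1.248
v 2.313 -1.459 -1.924
v 3.291 -0.555 -1.171
v 2.507 -1.656 -1.94
v 3.485 -0.753 -1.186
v 2.72 -1.797 -2.047
v 3.698 -0.894 -1.293
v 2.919 -1.862 -2.228
v 3.898 -0.959 -1.474
v 3.075 -1.84 -2.456
v 4.053 -0.937 -1.702
v 3.163 -1.734 -2.697
v 4.141 -0.831 -1.943
v 1.125 3.759 -4.355
v 1.706 3.099 -3.451
v -0.686 3.241 -3.569
v -0.105 2.581 -2.665
v -0.03 3.84 -2.674
v 1.09 4.16 -3.159
v -0.07 2.18 -3.861
v 1.05 2.5 -4.346
v 0.968 2.123 -3.145
v 0.993 3.149 -2.412
v 0.027 3.191 -4.608
v 0.052 4.217 -3.875
v 1.575 3.475 -3.972
v -0.555 2.865 -3.048
v -0.51 3.606 -3.053
v -0.169 3.217 -2.521
v 1.212 4.099 -3.801
v 1.554 3.71 -3.269
v 0.534 4.146 -2.812
v -0.534 2.63 -3.751
v -0.192 2.241 -3.219
v 1.189 3.123 -4.499
v 1.53 2.734 -3.967
v 0.486 2.194 -4.208
v 1.482 2.512 -3.261
v 0.418 2.208 -2.799
v 0.438 1.972 -3.502
v 1.096 2.16 -3.787
v 1.497 3.116 -2.83
v 0.432 2.811 -2.368
v 0.477 3.551 -2.373
v 1.135 3.74 -2.658
v 1.063 2.542 -2.65
v 0.588 3.529 -4.652
v -0.477 3.224 -4.19
v -0.115 2.6 -4.362
v 0.543 2.789 -4.647
v 0.602 4.132 -4.221
v -0.462 3.828 -3.759
v -0.076 4.18 -3.233
v 0.582 4.368 -3.518
v -0.043 3.798 -4.37
f 2 4 1
f 5 2 1
f 1 4 3
f 3 5 1
f 2 8 4
f 6 2 5
f 6 8 2
f 4 8 3
f 7 5 3
f 3 8 7
f 7 6 5
f 8 6 7
f 10 12 9
f 13 10 9
f 9 12 11
f 11 13 9
f 10 16 12
f 14 10 13
f 14 16 10
f 12 16 11
f 15 13 11
f 11 16 15
f 15 14 13
f 16 14 15
f 18 17 21
f 18 21 19
f 19 21 22
f 19 22 20
f 21 17 23
f 21 23 22
f 22 23 24
f 22 24 20
f 23 17 25
f 23 25 24
f 24 25 26
f 24 26 20
f 25 17 27
f 25 27 26
f 26 27 28
f 26 28 20
f 27 17 29
f 27 29 28
f 28 29 30
f 28 30 20
f 29 17 31
f 29 31 30
f 30 31 32
f 30 32 20
f 31 17 33
f 31 33 32
f 32 33 34
f 32 34 20
f 33 17 35
f 33 35 34
f 34 35 36
f 34 36 20
f 35 17 37
f 35 37 36
f 36 37 38
f 36 38 20
f 37 17 39
f 37 39 38
f 38 39 40
f 38 40 20
f 39 17 41
f 39 41 40
f 40 41 42
f 40 42 20
f 41 17 43
f 41 43 42
f 42 43 44
f 42 44 20
f 43 17 45
f 43 45 44
f 44 45 46
f 44 46 20
f 45 17 47
f 45 47 46
f 46 47 48
f 46 48 20
f 47 17 49
f 47 49 48
f 48 49 50
f 48 50 20
f 49 17 18
f 49 18 50
f 50 18 19
f 50 19 20
f 51 88 67
f 88 62 91
f 67 91 56
f 88 91 67
f 51 67 63
f 67 56 68
f 63 68 52
f 67 68 63
f 51 63 72
f 63 52 73
f 72 73 58
f 63 73 72
f 51 72 84
f 72 58 87
f 84 87 61
f 72 87 84
f 51 84 88
f 84 61 92
f 88 92 62
f 84 92 88
f 52 68 79
f 68 56 82
f 79 82 60
f 68 82 79
f 56 91 69
f 91 62 90
f 69 90 55
f 91 90 69
f 62 92 89
f 92 61 85
f 89 85 53
f 92 85 89
f 61 87 86
f 87 58 74
f 86 74 57
f 87 74 86
f 58 73 78
f 73 52 75
f 78 75 59
f 73 75 78
f 54 80 66
f 80 60 81
f 66 81 55
f 80 81 66
f 54 66 64
f 66 55 65
f 64 65 53
f 66 65 64
f 54 64 71
f 64 53 70
f 71 70 57
f 64 70 71
f 54 71 76
f 71 57 77
f 76 77 59
f 71 77 76
f 54 76 80
f 76 59 83
f 80 83 60
f 76 83 80
f 55 81 69
f 81 60 82
f 69 82 56
f 81 82 69
f 53 65 89
f 65 55 90
f 89 90 62
f 65 90 89
f 57 70 86
f 70 53 85
f 86 85 61
f 70 85 86
f 59 77 78
f 77 57 74
f 78 74 58
f 77 74 78
f 60 83 79
f 83 59 75
f 79 75 52
f 83 75 79

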